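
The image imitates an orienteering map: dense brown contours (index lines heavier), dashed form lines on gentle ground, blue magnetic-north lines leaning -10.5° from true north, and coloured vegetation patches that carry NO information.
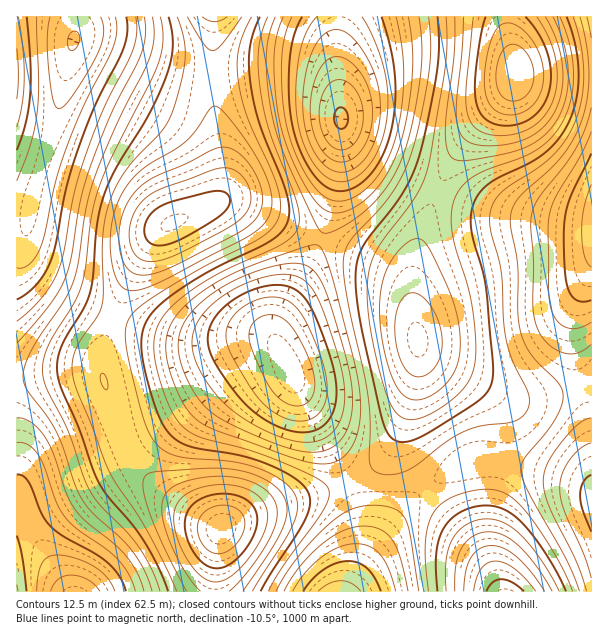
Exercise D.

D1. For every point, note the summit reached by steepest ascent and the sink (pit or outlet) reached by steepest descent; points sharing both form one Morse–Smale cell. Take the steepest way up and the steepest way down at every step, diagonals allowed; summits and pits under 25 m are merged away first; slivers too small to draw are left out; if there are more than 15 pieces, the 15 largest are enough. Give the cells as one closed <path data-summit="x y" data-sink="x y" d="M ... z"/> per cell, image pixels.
<path data-summit="173 222" data-sink="74 41" d="M213 16l-139 1 0 21-18 81-26 88-6 38 0 13 2 8 15 14 13 9 59 29 27-60 14-21 11-11 48-21 9-11 1-30-11-66z"/><path data-summit="417 341" data-sink="591 224" d="M438 192l-12 27-12 44-2 37 6 38 0 33-14 55 2 30 8 15 12 17 24-18 15-7 9-3 23 2 3-18 0-24-6-16-12-13-47-27-13-10 82 42 11 2 19 0 47-12 1-5-10-39 0-21 6-22 14-29-1-47-31-1-63-10-39-12z"/><path data-summit="221 528" data-sink="290 371" d="M114 318l-4 5-7 22-1 29 19 61 17 32 17 17 30 22 36 23 10-7 24-11 60-17 34-12-17-33-28-47-24-52-8-10-8-3-31 0-18 3-32-2-33-7z"/><path data-summit="221 528" data-sink="75 591" d="M98 372l-26 0-56 8 0 123 6 3 9 24 38 62 146 0 1-29 4-35-50-32-32-29-14-24-21-66z"/><path data-summit="173 222" data-sink="341 119" d="M338 16l-123 0-3 16 0 66 11 66 0 22-1 8-6 9 18-1 11 3 75 35 6-15 8-25 8-53 0-34-5-38z"/><path data-summit="515 75" data-sink="341 119" d="M506 16l-167 0-2 10 0 49 5 51 6 12 12 13 18 12 59 29 25-46 43-50 9-13 2-17z"/><path data-summit="417 341" data-sink="290 371" d="M323 240l-4 2-12 27-29 49-2 8 0 15 28 61 28 47 16 31 3 1 20-11 15-15 14-24 16-53 2-40-6-39-3-12-6-11-10-8-12-6z"/><path data-summit="515 75" data-sink="591 224" d="M591 16l-85 1 0 10 10 39-2 17-9 13-43 50-24 43 2 4 45 17 19 4 71 9 17-1z"/><path data-summit="173 222" data-sink="290 371" d="M234 202l-15 0-54 24-11 11-14 21-26 59 14 7 46 13 23 3 67-3 12 7 0-18 2-8 29-49 13-29-57-28z"/><path data-summit="221 528" data-sink="338 591" d="M348 482l-33 12-60 17-31 15-4 4-3 16-1 45 129 1 10-23 6-24-1-33-8-24z"/><path data-summit="506 591" data-sink="591 501" d="M504 462l-6 0-8 50 0 42 10 37 91 1 1-101-5-5-17-8z"/><path data-summit="417 341" data-sink="341 119" d="M342 127l-5 58-7 31-10 23 73 29 13 13 5 17 4-43 11-36 12-27-49-23-29-18-12-13z"/><path data-summit="506 591" data-sink="338 591" d="M426 488l-15 12-17 19-33 48-13 25 152-1-7-18-13-22z"/><path data-summit="221 528" data-sink="74 41" d="M27 220l-11 2 0 156 11 1 45-7 29 1 2-28 11-27-60-29-13-9-15-14-2-8 0-13z"/><path data-summit="17 75" data-sink="74 41" d="M74 16l-58 1 1 205 11-3 8-36 16-48 22-97z"/>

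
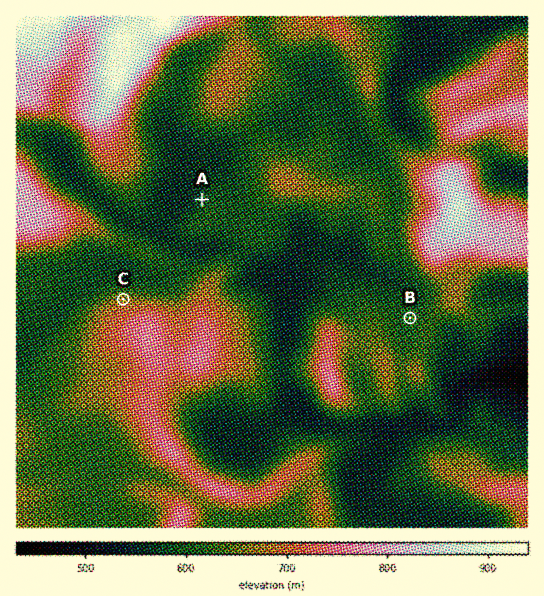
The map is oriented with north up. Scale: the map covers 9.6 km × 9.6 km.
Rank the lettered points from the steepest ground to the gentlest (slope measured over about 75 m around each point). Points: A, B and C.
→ C A B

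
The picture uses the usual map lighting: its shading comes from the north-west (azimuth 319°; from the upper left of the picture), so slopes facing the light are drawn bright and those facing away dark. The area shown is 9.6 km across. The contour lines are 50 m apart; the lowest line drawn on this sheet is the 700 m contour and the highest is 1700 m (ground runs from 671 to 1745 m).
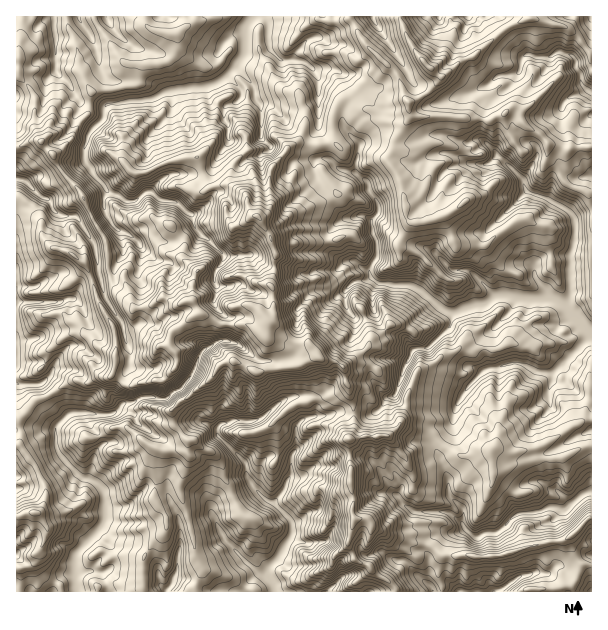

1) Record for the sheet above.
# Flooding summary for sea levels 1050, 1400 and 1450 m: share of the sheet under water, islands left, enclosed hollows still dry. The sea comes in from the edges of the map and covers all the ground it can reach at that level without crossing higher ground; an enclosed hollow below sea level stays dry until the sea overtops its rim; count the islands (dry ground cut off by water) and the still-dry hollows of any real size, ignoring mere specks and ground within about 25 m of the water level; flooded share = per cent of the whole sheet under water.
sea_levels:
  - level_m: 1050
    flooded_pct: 61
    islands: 1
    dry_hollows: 0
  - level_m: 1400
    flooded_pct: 93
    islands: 2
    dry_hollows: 0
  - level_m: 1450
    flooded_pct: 94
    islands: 3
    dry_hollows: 0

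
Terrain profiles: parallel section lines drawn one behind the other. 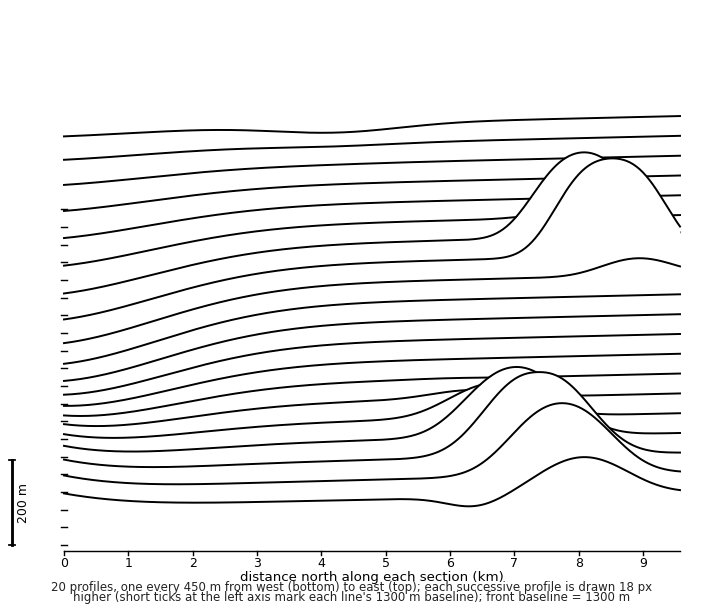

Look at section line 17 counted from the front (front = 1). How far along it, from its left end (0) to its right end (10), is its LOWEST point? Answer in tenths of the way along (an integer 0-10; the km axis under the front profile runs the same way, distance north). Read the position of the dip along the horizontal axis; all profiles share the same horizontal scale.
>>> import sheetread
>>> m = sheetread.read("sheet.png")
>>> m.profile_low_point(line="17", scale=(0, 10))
0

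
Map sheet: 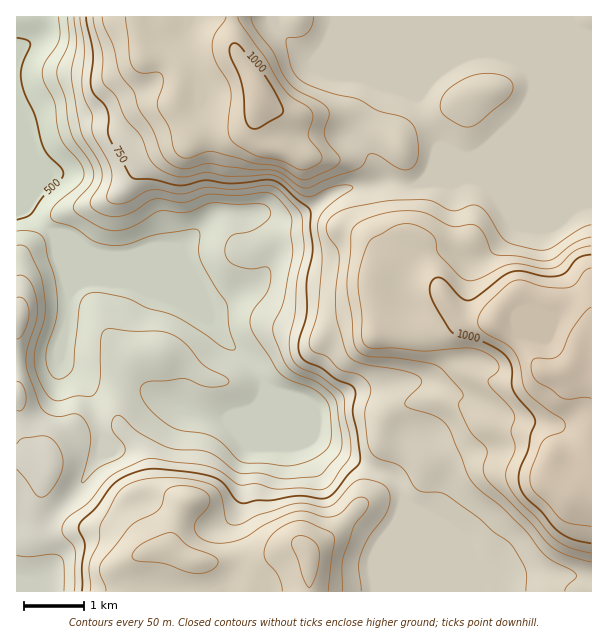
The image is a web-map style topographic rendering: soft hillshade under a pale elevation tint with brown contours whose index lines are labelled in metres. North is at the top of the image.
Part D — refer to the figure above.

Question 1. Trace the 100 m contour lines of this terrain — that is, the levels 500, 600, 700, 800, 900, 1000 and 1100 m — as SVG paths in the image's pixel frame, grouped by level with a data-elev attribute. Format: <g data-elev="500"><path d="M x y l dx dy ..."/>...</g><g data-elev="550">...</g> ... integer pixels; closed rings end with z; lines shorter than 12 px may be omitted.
<g data-elev="500"><path d="M17 38l10 2 3 3-9 25 0 9 1 9 13 29 8 32 5 8 13 13 2 6-3 6-18 18-10 15-5 4-10 3"/></g><g data-elev="600"><path d="M68 17l1 25-11 24-1 9 8 23 3 22 4 15 18 27 4 12-4 11-15 18-2 4 1 3 5 5 20 12 9 3 8 1 16-4 23-14 6-2 25 1 21-8 8-1 21 1 24 0 8 3 3 6-4 7-15 11-21 5-5 9-1 9 5 8 9 5 12 2 15-2 3 2 2 7-2 11-3 7-14 20-2 7 1 8 29 45 10 6 24 9 13 12 3 9 1 19 0 11-3 7-5 6-9 6-20 6-9 1-19-3-20 0-9-4-13-14-11-8-10-4-24-3-13-7-14-12-9-12-3-9 1-4 3-3 6-2 33-3 20 8 10 1 12-2 4-4-4-4-22-12-15-18-8-8-9-5-9-2-30-1-21-2-6 1-3 3-1 5-1 40-2 9-3 6-5 3-15 0-15 5-9-2-4-5-6-10-7-21 2-16 9-33 0-14-3-19-14-32-5-4-6 1"/></g><g data-elev="700"><path d="M17 469l9 10 10 16 6 2 6-3 9-13 5-10 1-9-1-7-3-8-5-6-6-4-7-1-17 2-4 2-3 4"/><path d="M17 410l3 1 3-2 2-5 1-6-3-13-3-3-3 0"/><path d="M17 339l3-1 4-7 5-17-3-13-5-4-4 1"/><path d="M80 17l4 31-2 30 0 12 3 11 7 13 0 15 1 6 14 24 4 11 1 10-5 17 1 4 8 3 9-1 21-12 7-1 29 4 24-7 28 2 33-4 6 1 6 4 21 22 2 7 2 30-7 32-2 33-6 25 1 14 3 7 5 6 22 10 22 18 2 5 1 15 5 21 1 14-2 10-16 23-6 5-6 3-21-2-24 1-21-5-15 1-19-13-11-5-57-9-10 2-24 11-11 8-18 22-21 15-6 9 0 9 10 11 2 6-1 40"/></g><g data-elev="800"><path d="M361 591l-2-24 1-12 8-16 17-23 4-12 0-12-6-8-15-5-9 1-8 5-14 16-7 5-7 1-18-4-12 1-35 11-16 9-8 1-5-1-3-3-5-24-6-10-8-4-12-3-27-2-19 0-14 4-10 4-8 8-16 30-2 18-9 19-1 8 1 22"/><path d="M93 17l2 10 7 26 0 24 1 6 13 13 9 21 16 20 9 22 10 11 11 5 11 2 24-5 22 4 44-1 9 3 18 15 9 4 6-1 21-10 10-1 7 1 0 3-26 20-8 12 0 9 4 21 0 13-4 45-8 30 0 9 4 4 13 5 14 13 21 6 7 8 2 8-6 16 0 8 3 27 4 11 6 4 23 9 5 6 8 14 5 4 6 1 15 0 7 3 29 21 18 16 15 10 6 8 10 19 2 7-1 15"/></g><g data-elev="900"><path d="M328 591l6-49 0-6-5-5-21-9-8-1-10 2-13 7-7 7-5 11 0 10 13 17 4 16"/><path d="M193 573l10 0 8-3 6-4 1-6-6-5-23-9-16-13-8 0-19 9-9 6-4 6 0 4 4 3 27 3z"/><path d="M591 237l-16 6-23 16-12 2-21-5-25-2-3-3-8-18-4-6-5-2-22 1-23-11-10-4-15 0-15 1-24 8-8 4-4 4-2 6 0 18-4 32 5 34 1 23 5 10 5 4 6 1 27 2 33 5 8 3 5 3 20 23 1 4-4 8 1 7 11 21 16 17 0 4-4 17 4 10 43 42 22 25 14 8 25 7"/><path d="M126 17l3 40 3 9 8 7 18-1 3 1 2 4 0 7-5 17 0 6 11 19 4 21 5 8 5 3 5 0 18-6 9 0 39 11 24 3 21 13 4 1 6-1 24-11 6-4 1-3-1-5-10-12-4-9 0-6 4-12 0-6-6-7-26-14-9-8-6-10-9-21-19-24-3-10"/></g><g data-elev="1000"><path d="M591 255l-13 3-12 14-8 4-15 0-22-5-11 1-9 5-24 19-7 4-5 0-4-3-15-16-6-3-5 0-3 3-2 9 5 15 17 27 6 3 19 4 14 6 12 8 7 9 2 7 0 15 1 6 5 8 14 16 3 6-5 15-2 15-9 23 0 10 4 11 37 38 13 7 18 4"/><path d="M250 128l5 1 6-2 19-11 3-3 0-3-8-18-12-19-23-27-6-3-4 4 0 7 11 27 3 14 1 24 3 6z"/></g><g data-elev="1100"><path d="M591 307l-6 5-12 15-13 27-8 4-18 1-2 3-1 4 1 8 4 6 15 9 10 9 8 1 15-2 7 1"/></g>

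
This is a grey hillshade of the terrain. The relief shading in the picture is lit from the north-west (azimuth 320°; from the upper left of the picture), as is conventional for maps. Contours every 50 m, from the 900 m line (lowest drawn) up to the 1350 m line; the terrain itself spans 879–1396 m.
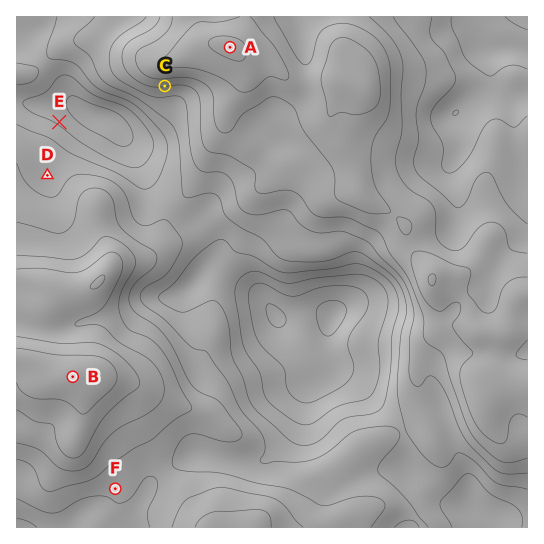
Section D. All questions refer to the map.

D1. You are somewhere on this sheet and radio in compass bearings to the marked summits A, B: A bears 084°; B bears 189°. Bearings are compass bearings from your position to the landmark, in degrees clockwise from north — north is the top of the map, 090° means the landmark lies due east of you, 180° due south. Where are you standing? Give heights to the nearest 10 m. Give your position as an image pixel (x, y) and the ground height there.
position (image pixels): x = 123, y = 59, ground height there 1200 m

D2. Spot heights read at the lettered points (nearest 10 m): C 1200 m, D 1080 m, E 990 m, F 1160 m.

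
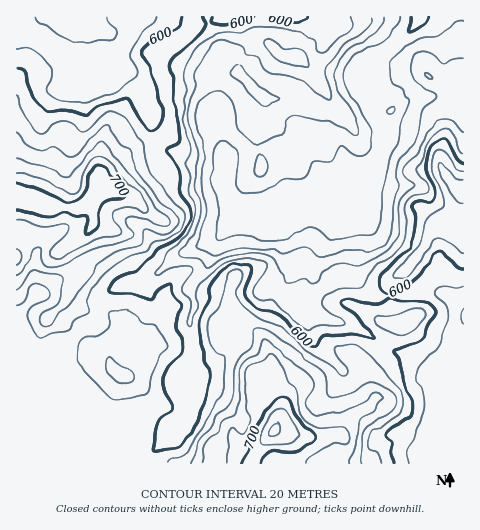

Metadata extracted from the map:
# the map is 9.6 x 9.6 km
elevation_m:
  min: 495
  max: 745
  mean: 595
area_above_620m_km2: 26.1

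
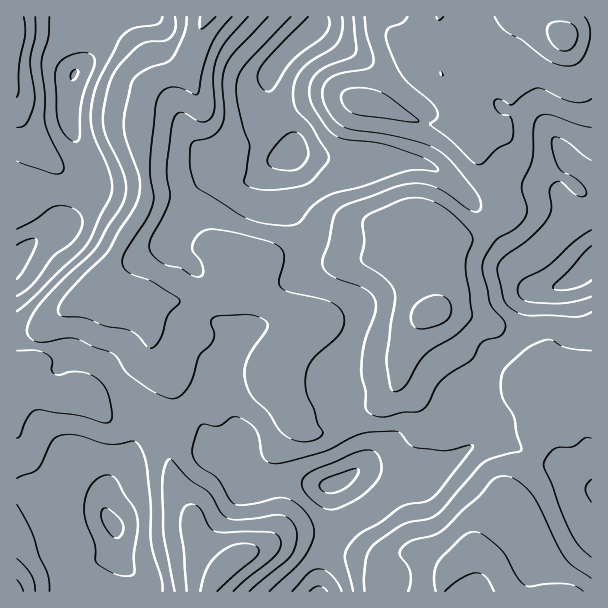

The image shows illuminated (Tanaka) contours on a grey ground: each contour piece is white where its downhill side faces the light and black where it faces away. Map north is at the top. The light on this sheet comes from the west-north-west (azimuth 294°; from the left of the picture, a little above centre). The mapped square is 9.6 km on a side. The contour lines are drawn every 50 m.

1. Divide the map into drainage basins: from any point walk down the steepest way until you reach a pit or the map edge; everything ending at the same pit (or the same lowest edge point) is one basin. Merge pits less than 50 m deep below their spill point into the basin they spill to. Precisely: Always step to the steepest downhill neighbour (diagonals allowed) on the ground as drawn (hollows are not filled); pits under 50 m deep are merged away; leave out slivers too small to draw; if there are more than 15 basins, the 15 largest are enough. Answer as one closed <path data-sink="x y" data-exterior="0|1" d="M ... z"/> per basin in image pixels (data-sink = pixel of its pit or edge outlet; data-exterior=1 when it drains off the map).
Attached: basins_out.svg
<path data-sink="311 30" data-exterior="0" d="M591 16l-384 0-9 19-10 27-11 10-24 10-8 11-5 20 0 40 5 21 1 24-6 17-16 22-22 39 15 7 20 5 19 13 35 0 33-5 6-6 16-26 7 18 10 14 37 16 13 11 0 3-25 24-10 15 0 15 8 25 14 20 9 7 15 0 14-8 13-12 32-10 14-18 7-28 16-35 16-15-2-27-4-18-4-7 0-14 14-5 31 1 24-14 7-9 0-9-21-37-12-45 14 8 12 0 6-3 5-7 5-16 0-18-5-14 0-25 10-20-2-7 16 5 19 3 18 8 24-4z"/><path data-sink="335 483" data-exterior="0" d="M246 264l-16 26-11 8-28 3-35 0-14-8 3 7 0 17 5 10 2 27 14 18 6 17-3 30 1 51 5 15 17 28 2 23 4 6 26 24 21-13 13-3 26-14 7-1 17 0 21 5 22 12 23 7 10 0 27-6 35 15 22-18 9-3 15-16 24-49 20-30-1-24 5-11 14-15 4-1-13-9-12-12-7 15-16 15-7 5-9 3-35 0-18 3-7-5-32-32-3-8-3 11-13 15-32 10-13 12-14 8-15 0-9-7-14-20-8-25 0-15 10-15 25-24 0-3-13-11-37-16-10-14z"/><path data-sink="587 267" data-exterior="0" d="M518 20l-2 1-2 11-8 15 0 25 5 14 0 18-5 16-5 7-6 3-12 0-14-8 12 45 21 37 0 9-7 9-24 14-31-1-14 5 0 14 4 7 4 18 2 27-16 15-11 23-9 27 2 13 32 32 7 5 18-3 35 0 9-3 7-5 16-15 6-11-1-5 14 13 15 11 32-5 0-365-11-1-17 4-15-8-19-3z"/><path data-sink="113 524" data-exterior="0" d="M101 276l-58 53-5 10-2 18-20 21 0 213 193 1 2-8 13-17-26-25-4-6-2-23-10-13-10-24-3-17 0-40 3-30-6-17-14-18-2-27-5-10-1-21-6-7-6-3-15-3z"/><path data-sink="74 75" data-exterior="0" d="M206 16l-189 0-1 97 15 28 29 29 12 10 27 13 30 11 9 4 3 4 5-14-1-24-5-21 0-40 4-15 9-16 24-10 11-10z"/><path data-sink="17 260" data-exterior="1" d="M17 114l0 264 19-21 2-18 5-10 59-54 38-62-2-5-49-20-29-18-29-29z"/><path data-sink="591 489" data-exterior="1" d="M591 398l-9 0-15 5-13-1-12 11-7 15 1 24-4 9-16 21-24 49-15 16-7 2 15 5 11 10 16 28 80-1z"/><path data-sink="318 591" data-exterior="1" d="M308 535l-24 1-26 14-13 3-12 6-16 16-7 12 0 4 230 1 4-16 4-7-37-16-27 6-10 0-23-7-22-12z"/>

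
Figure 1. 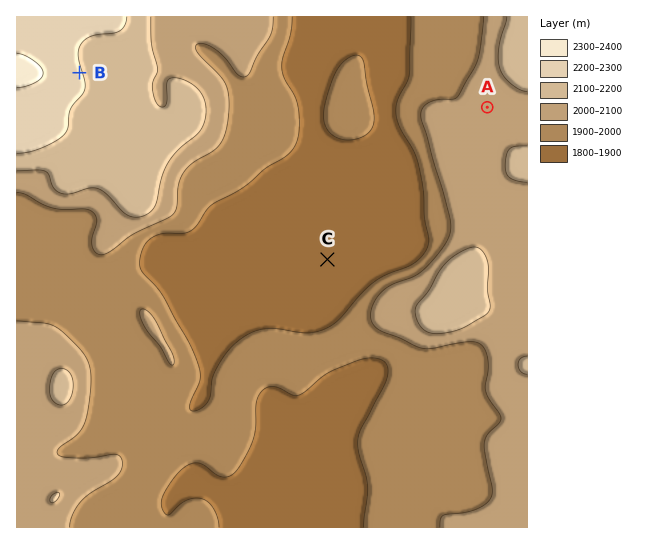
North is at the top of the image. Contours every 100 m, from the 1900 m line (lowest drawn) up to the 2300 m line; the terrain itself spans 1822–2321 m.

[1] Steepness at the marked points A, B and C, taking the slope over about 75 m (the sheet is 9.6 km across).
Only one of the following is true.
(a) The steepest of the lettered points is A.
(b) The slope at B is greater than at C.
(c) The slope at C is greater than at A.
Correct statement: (b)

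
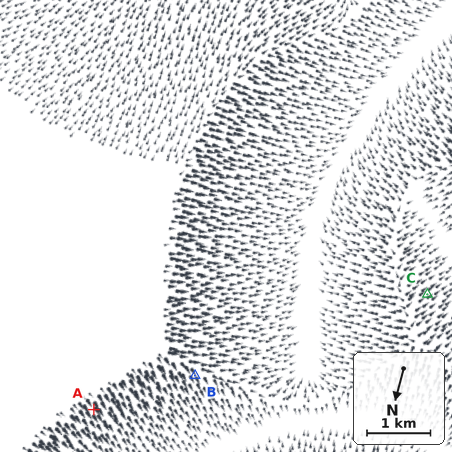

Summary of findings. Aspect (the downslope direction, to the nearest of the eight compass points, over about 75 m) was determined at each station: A NW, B NW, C SW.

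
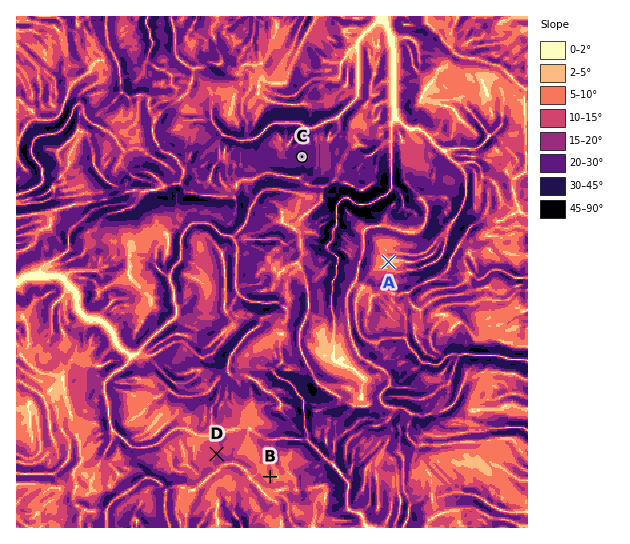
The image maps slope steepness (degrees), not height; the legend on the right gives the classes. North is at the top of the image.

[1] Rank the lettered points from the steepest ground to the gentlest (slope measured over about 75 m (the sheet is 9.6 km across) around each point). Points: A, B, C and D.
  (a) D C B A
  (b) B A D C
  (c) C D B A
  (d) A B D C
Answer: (c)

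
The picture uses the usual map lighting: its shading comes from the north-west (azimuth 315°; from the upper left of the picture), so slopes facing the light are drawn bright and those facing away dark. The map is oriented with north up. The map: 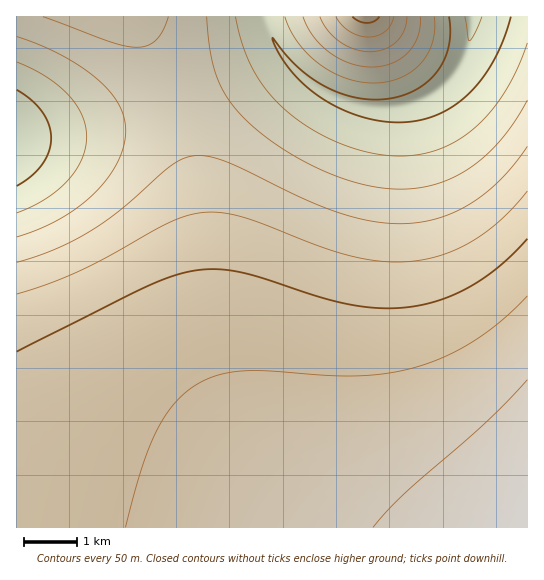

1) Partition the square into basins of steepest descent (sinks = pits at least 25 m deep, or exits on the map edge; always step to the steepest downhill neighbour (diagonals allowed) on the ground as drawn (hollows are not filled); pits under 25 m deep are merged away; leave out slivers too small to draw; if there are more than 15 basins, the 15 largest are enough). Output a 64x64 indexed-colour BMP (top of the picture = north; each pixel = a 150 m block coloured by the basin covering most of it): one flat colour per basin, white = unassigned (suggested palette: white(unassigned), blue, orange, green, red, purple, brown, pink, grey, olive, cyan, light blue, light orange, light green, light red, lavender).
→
<image width="64" height="64" href="data:image/bmp;base64,Qk12CAAAAAAAAHYAAAAoAAAAQAAAAEAAAAABAAQAAAAAAAAIAAATCwAAEwsAABAAAAAAAAAA////ALR3HwAOf/8ALKAsACgn1gC9Z5QAS1aMAMJ34wB/f38AIr28AM++FwDox64AeLv/AIrfmACWmP8A1bDFACIiIiIiIiIiIiIiIiIiIiIiIiIiERERERERERERERERIiIiIiIiIiIiIiIiIiIiIiIiIiEREREREREREREREREiIiIiIiIiIiIiIiIiIiIiIiIhERERERERERERERERESIiIiIiIiIiIiIiIiIiIiIiIhERERERERERERERERERIiIiIiIiIiIiIiIiIiIiIiIhEREREREREREREREREREiIiIiIiIiIiIiIiIiIiIiIhERERERERERERERERERESIiIiIiIiIiIiIiIiIiIiIhERERERERERERERERERERIiIiIiIiIiIiIiIiIiIiIhEREREREREREREREREREREiIiIiIiIiIiIiIiIiIiIhERERERERERERERERERERESIiIiIiIiIiIiIiIiIiIiERERERERERERERERERERERIiIiIiIiIiIiIiIiIiIiEREREREREREREREREREREREiIiIiIiIiIiIiIiIiIiERERERERERERERERERERERESIiIiIiIiIiIiIiIiIiERERERERERERERERERERERERIiIiIiIiIiIiIiIiIiIREREREREREREREREREREREREiIiIiIiIiIiIiIiIiIRERERERERERERERERERERERESIiIiIiIiIiIiIiIiIhERERERERERERERERERERERERIiIiIiIiIiIiIiIiIhEREREREREREREREREREREREREiIiIiIiIiIiIiIiIiERERERERERERERERERERERERESIiIiIiIiIiIiIiIiERERERERERERERERERERERERERIiIiIiIiIiIiIiIiIREREREREREREREREREREREREREiIiIiIiIiIiIiIiIhERERERERERERERERERERERERESIiIiIiIiIiIiIiIiERERERERERERERERERERERERERIiIiIiIiIiIiIiIiEREREREREREREREREREREREREREiIiIiIiIiIiIiIiIRERERERERERERERERERERERERESIiIiIiIiIiIiIiIhERERERERERERERERERERERERERIiIiIiIiIiIiIiIiEREREREREREREREREREREREREREiIiIiIiIiIiIiIiIRERERERERERERERERERERERERESIiIiIiIiIiIiIiIhERERERERERERERERERERERERERIiIiIiIiIiIiIiIiEREREREREREREREREREREREREREiIiIiIiIiIiIiIiIRERERERERERERERERERERERERESIiIiIiIiIiIiIiIhERERERERERERERERERERERERERIiIiIiIiIiIiIiIiEREREREREREREREREREREREREREiIiIiIiIiIiIiIiIRERERERERERERERERERERERERESIiIiIiIiIiIiIiIhERERERERERERERERERERERERERIiIiIiIiIiIiIiIhEREREREREREREREREREREREREREiIiIiIiIiIiIiIiERERERERERERERERERERERERERESIiIiIiIiIiIiIiIRERERERERERERERERERERERERERIiIiIiIiIiIiIiIhEREREREREREREREREREREREREREiIiIiIiIiIiIiIiERERERERERERERERERERERERERESIiIiIiIiIiIiIiIRERERERERERERERERERERERERERIiIiIiIiIiIiIiIhEREREREREREREREREREREREREREiIiIiIiIiIiIiIiERERERERERERERERERERERERERESIiIiIiIiIiIiIiERERERERERERERERERERERERERERIiIiIiIiIiIiIiIREREREREREREREREREREREREREREiIiIiIiIiIiIiIhERERERERERERERERERERERERERESIiIiIiIiIiIiIiERERERERERERERERERERERERERERIiIiIiIiIiIiIiIREREREREREREREREREREREREREREiIiIiIiIiIiIiIRERERERERERERERERERERERERERESIiIiIiIiIiIiIhERERERERERERERERERERERERERERIiIiIiIiIiIiIiEREREREREREREREREREREREREREREiIiIiIiIiIiIiIRERERERERERERERERERERERERERESIiIiIiIiIiIiIRERERERERERERERERERERERERERERIiIiIiIiIiIiIhEREREREREREREREREREREREREREREiIiIiIiIiIiIiERERERERERERERERERERERERERERESIiIiIiIiIiIiERERERERERERERERERERERERERERERIiIiIiIiIiIiIREREREREREREREREREREREREREREREiIiIiIiIiIiIRERERERERERERERERERERERERERERESIiIiIiIiIiIhERERERERERERERERERERERERERERERIiIiIiIiIiIiEREREREREREREREREREREREREREREREiIiIiIiIiIiERERERERERERERERERERERERERERERESIiIiIiIiIiIRERERERERERERERERERERERERERERERIiIiIiIiIiIREREREREREREREREREREREREREREREREiIiIiIiIiIhERERERERERERERERERERERERERERERESIiIiIiIiIhERERERERERERERERERERERERERERERER"/>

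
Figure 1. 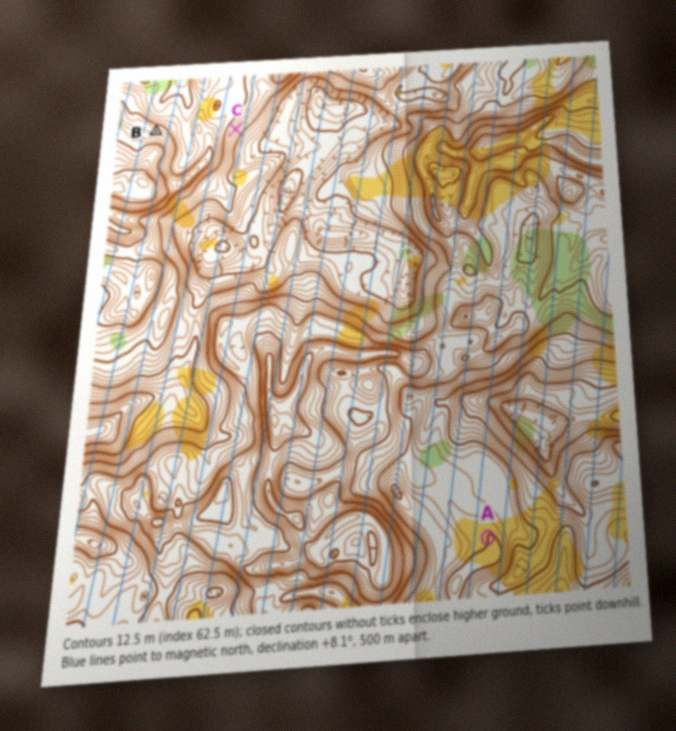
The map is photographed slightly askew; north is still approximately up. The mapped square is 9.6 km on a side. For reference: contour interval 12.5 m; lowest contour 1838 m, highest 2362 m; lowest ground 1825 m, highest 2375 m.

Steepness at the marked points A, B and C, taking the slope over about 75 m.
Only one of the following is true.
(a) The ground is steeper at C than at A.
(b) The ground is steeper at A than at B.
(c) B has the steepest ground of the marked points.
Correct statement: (a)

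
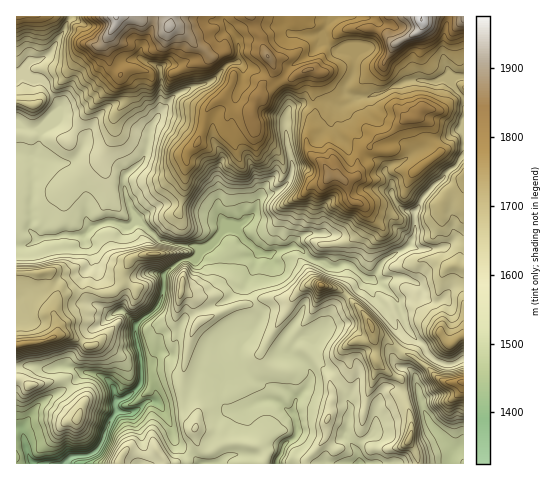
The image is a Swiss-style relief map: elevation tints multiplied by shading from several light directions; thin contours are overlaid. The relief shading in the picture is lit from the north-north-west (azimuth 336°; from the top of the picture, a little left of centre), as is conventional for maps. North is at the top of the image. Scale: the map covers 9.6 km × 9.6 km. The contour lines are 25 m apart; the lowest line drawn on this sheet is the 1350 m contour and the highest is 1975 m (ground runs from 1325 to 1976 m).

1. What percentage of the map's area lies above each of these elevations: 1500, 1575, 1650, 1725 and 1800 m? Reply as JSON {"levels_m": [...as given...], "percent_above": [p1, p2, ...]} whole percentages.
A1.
{"levels_m": [1500, 1575, 1650, 1725, 1800], "percent_above": [91, 58, 38, 26, 10]}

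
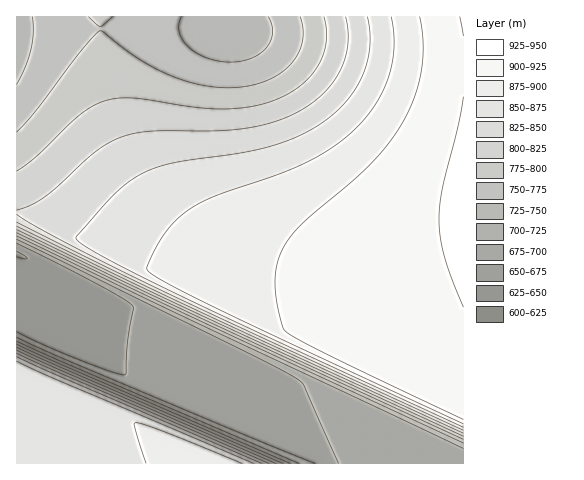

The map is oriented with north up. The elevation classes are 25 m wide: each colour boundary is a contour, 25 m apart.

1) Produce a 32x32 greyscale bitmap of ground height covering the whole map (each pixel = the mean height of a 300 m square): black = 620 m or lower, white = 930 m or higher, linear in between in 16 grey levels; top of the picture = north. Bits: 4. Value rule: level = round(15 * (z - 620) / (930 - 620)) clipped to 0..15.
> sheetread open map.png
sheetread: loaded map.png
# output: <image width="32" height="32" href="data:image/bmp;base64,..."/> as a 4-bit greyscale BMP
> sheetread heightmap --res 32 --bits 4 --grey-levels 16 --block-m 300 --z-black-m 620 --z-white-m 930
<image width="32" height="32" href="data:image/bmp;base64,Qk12AgAAAAAAAHYAAAAoAAAAIAAAACAAAAABAAQAAAAAAAACAAATCwAAEwsAABAAAAAAAAAAAAAAABEREQAiIiIAMzMzAERERABVVVUAZmZmAHd3dwCIiIgAmZmZAKqqqgC7u7sAzMzMAN3d3QDu7u4A////AMzMzMzMzd3MqFQzMzMzMzPMzMzMzM3Ll1MiIzMzMzNFzMzMzMzKhkMiIjMzMzNFeczMzMy6hTIiIiIzMzNFes7MzMy5dTIiIiIjMzNFis7uzMuoZCIiIiIiIzNGit7u7suoUyIiIiIiIjNGi97u7u+XUyERIiIiIiNGm97u7u7vQhERESIiIiNXnN7u7u7u/xEREREiIiNXrN7u7u7u7v8REREREiNYrN3u7u7u7u//ERERESNYrN3d7u7u7u7v/xERESNorN3d3e7u7u7u7/8QESNorM3d3d3u7u7u7v//ARNorMzN3d3d7u7u7u7//yNoq8zMzd3d3d7u7u7u//9oq7vMzMzd3d3e7u7u7v//qqu7vMzMzd3d3e7u7u7//6qqu7vMzMzd3d3d7u7u//+aqqu7vMzMzM3d3d7u7u//maqqu7u8zMzMzd3d7u7v/5maqqu7u7u7zMzN3d7u7v+Jmaqqq7u7u7u8zM3d7u7/iJmZqqqqqqqqu7zM3d7u/3iJmZmqqZmZqqq7vM3d7u93iJmZmZmZmZmZqrvM3e7vd4iImZiIiIiIiZqrvN3u72d4iIiIiHd3d4iZqrzN3u9nd4iIiHd3Zmd3iZq7zd7vZ3d4iHd3ZmZmd4iau83e72Z3d4d3dmZmZmeImrvN3u9md3d3d3ZmZmZniJq7zd7v"/>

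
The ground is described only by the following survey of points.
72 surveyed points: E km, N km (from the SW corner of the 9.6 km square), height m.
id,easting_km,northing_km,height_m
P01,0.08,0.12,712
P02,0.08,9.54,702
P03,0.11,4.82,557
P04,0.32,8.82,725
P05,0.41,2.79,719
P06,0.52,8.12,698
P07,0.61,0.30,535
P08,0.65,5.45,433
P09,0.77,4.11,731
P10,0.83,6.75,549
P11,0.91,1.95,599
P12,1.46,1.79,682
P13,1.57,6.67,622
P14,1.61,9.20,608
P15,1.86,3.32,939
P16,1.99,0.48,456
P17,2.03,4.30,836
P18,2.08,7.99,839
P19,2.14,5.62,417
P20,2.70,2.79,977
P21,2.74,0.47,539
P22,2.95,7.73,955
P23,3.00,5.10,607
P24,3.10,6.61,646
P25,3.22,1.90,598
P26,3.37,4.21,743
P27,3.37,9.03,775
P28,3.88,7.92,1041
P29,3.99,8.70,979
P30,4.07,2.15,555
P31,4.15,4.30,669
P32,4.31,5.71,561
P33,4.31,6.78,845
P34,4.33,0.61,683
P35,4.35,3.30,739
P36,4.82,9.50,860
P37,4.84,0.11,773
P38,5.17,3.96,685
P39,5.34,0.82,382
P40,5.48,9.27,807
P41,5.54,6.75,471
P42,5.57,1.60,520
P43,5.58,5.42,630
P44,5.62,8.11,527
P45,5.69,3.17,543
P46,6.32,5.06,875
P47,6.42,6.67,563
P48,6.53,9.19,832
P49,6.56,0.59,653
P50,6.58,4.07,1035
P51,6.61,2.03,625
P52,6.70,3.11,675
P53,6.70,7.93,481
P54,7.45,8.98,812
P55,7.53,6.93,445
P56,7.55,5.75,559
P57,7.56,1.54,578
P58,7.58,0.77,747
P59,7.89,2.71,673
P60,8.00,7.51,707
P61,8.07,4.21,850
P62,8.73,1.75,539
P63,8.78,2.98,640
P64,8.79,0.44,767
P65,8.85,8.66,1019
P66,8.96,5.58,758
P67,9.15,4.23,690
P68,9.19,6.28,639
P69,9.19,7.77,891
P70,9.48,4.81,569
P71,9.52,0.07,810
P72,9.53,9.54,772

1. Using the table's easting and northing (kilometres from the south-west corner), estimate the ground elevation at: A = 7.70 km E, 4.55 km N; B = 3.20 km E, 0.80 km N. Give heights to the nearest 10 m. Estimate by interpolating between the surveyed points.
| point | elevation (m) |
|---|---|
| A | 820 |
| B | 560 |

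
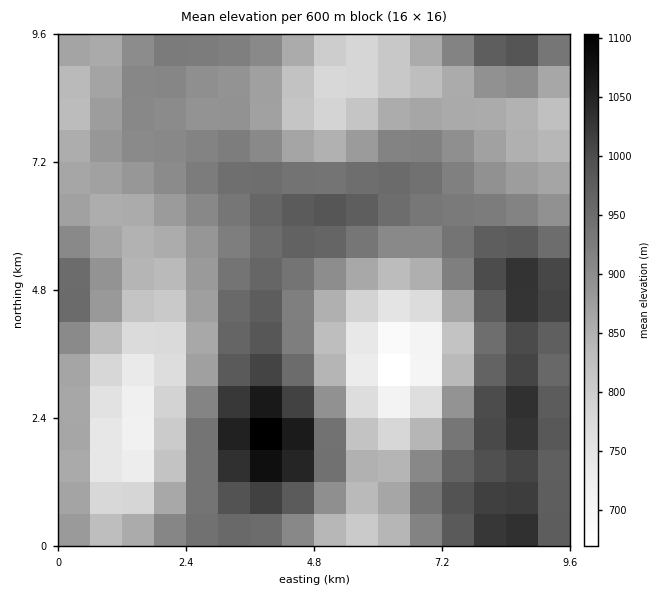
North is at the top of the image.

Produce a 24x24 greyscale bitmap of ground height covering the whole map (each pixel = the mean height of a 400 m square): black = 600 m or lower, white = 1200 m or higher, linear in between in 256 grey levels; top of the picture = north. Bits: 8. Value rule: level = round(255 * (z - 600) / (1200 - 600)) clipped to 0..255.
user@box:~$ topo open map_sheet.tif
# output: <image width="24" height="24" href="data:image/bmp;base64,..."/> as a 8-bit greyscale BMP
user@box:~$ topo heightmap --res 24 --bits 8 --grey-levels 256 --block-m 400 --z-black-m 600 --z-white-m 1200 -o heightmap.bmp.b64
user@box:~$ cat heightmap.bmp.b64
<image width="24" height="24" href="data:image/bmp;base64,Qk12BgAAAAAAADYEAAAoAAAAGAAAABgAAAABAAgAAAAAAEACAAATCwAAEwsAAAABAAAAAAAAAAAAAAEBAQACAgIAAwMDAAQEBAAFBQUABgYGAAcHBwAICAgACQkJAAoKCgALCwsADAwMAA0NDQAODg4ADw8PABAQEAAREREAEhISABMTEwAUFBQAFRUVABYWFgAXFxcAGBgYABkZGQAaGhoAGxsbABwcHAAdHR0AHh4eAB8fHwAgICAAISEhACIiIgAjIyMAJCQkACUlJQAmJiYAJycnACgoKAApKSkAKioqACsrKwAsLCwALS0tAC4uLgAvLy8AMDAwADExMQAyMjIAMzMzADQ0NAA1NTUANjY2ADc3NwA4ODgAOTk5ADo6OgA7OzsAPDw8AD09PQA+Pj4APz8/AEBAQABBQUEAQkJCAENDQwBEREQARUVFAEZGRgBHR0cASEhIAElJSQBKSkoAS0tLAExMTABNTU0ATk5OAE9PTwBQUFAAUVFRAFJSUgBTU1MAVFRUAFVVVQBWVlYAV1dXAFhYWABZWVkAWlpaAFtbWwBcXFwAXV1dAF5eXgBfX18AYGBgAGFhYQBiYmIAY2NjAGRkZABlZWUAZmZmAGdnZwBoaGgAaWlpAGpqagBra2sAbGxsAG1tbQBubm4Ab29vAHBwcABxcXEAcnJyAHNzcwB0dHQAdXV1AHZ2dgB3d3cAeHh4AHl5eQB6enoAe3t7AHx8fAB9fX0Afn5+AH9/fwCAgIAAgYGBAIKCggCDg4MAhISEAIWFhQCGhoYAh4eHAIiIiACJiYkAioqKAIuLiwCMjIwAjY2NAI6OjgCPj48AkJCQAJGRkQCSkpIAk5OTAJSUlACVlZUAlpaWAJeXlwCYmJgAmZmZAJqamgCbm5sAnJycAJ2dnQCenp4An5+fAKCgoAChoaEAoqKiAKOjowCkpKQApaWlAKampgCnp6cAqKioAKmpqQCqqqoAq6urAKysrACtra0Arq6uAK+vrwCwsLAAsbGxALKysgCzs7MAtLS0ALW1tQC2trYAt7e3ALi4uAC5ubkAurq6ALu7uwC8vLwAvb29AL6+vgC/v78AwMDAAMHBwQDCwsIAw8PDAMTExADFxcUAxsbGAMfHxwDIyMgAycnJAMrKygDLy8sAzMzMAM3NzQDOzs4Az8/PANDQ0ADR0dEA0tLSANPT0wDU1NQA1dXVANbW1gDX19cA2NjYANnZ2QDa2toA29vbANzc3ADd3d0A3t7eAN/f3wDg4OAA4eHhAOLi4gDj4+MA5OTkAOXl5QDm5uYA5+fnAOjo6ADp6ekA6urqAOvr6wDs7OwA7e3tAO7u7gDv7+8A8PDwAPHx8QDy8vIA8/PzAPT09AD19fUA9vb2APf39wD4+PgA+fn5APr6+gD7+/sA/Pz8AP39/QD+/v4A////AH1pZG59ipGUlZOLemZYVWByh5qrt7qwmXxhVFprf46ZoKOdjHZjXmh9k6WwuLmxm3lYREVXcYqerbWzoohwZWt/laSrsLGsmHdSOTVIZ4ilu8jHtph5Zmd3i5ukqq2qmHlSNS9AYoirxtXUwJ96YFlmfJGhq7Gum3tUNy8+X4arx9XSvZlyU0dQaIWfsbmznnlVOzI9WX6jvsrFrotjQzM5UnaZsruzm3ZYQDY7UXOWsLqym3pVNiMmPmWNq7WslXhfSjw8S2mLpa2jjG1NMB0cMVaAoK2mkoNtWEhBTGaHoKebg2hNNCMfMFJ6m6qnl5J+aVZMU2mHnqSYgmlTQDIvPVuAoLCvo52KdWNYXG+InKGXhHFgUUdFUm2Oqri4rZyKeGlhZHKFlZuWi35yZl5eaX+ar7q4rZGBc2pmanSCjpWXlY+HfXVze4udqq+roIF1bGhpb3iCjJSbn5+akYiDho6XnZ2XjXZvampvdn6Hj5eeo6ajnZSOjI2OjYqFfnFvb3F2foaOlJibnZ6fnZmVkIuGgX14dW9ydnp+g4qQlJOPiomMkZWUkImBeXRwb2tye4CChIeLjYh+c290f4mMiYJ6c21paGVve4KDgX+BgnxuX1lea3h9fHdxbWhjYWBqeIKEf3p6enRmVk1QW2ZsbGtsbmxlX2JodYKGgnx6enVoWExKUVlfYmhxentzaGxpc4CJiISCgXxwYFFLTVRcZnKCkJSLendrbnuHjY2Mi4d8a1pQT1dldYeZqK2jjQ=="/>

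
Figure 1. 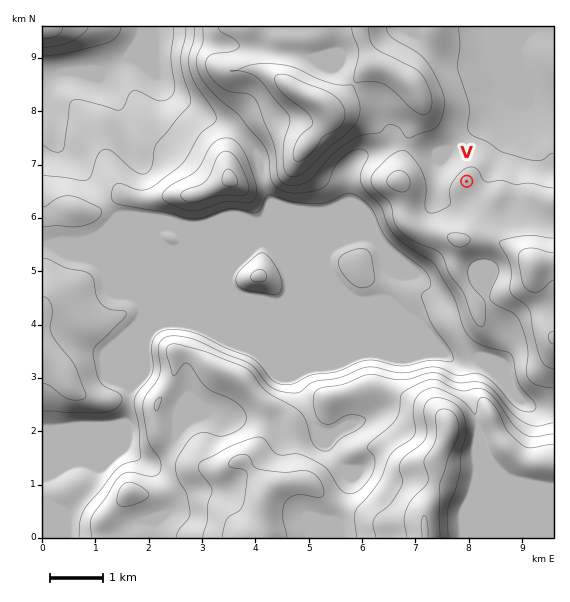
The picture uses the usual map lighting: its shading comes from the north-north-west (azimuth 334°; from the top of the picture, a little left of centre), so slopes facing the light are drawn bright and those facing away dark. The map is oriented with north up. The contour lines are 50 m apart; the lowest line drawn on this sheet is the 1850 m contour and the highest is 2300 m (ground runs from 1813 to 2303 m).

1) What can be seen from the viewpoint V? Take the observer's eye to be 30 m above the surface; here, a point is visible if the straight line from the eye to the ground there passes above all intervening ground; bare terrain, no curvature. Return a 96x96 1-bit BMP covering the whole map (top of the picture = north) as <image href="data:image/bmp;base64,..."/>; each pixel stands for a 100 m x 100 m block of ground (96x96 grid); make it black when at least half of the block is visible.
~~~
<image width="96" height="96" href="data:image/bmp;base64,Qk2+BAAAAAAAAD4AAAAoAAAAYAAAAGAAAAABAAEAAAAAAIAEAAATCwAAEwsAAAIAAAAAAAAA////AAAAAAAAAAAAAGAAAAAAAAAAAAAAAGAAAAAAAAAAAAAAAGAAAAAAAAAAAAAAAGAAAwAAAAAAAAAAAGAABwAAAAAAAAAAAGAB/wAAAAAAAAAAAGADjwAAAAAAAAAAAGAHBwAAAAAAAAAAAGAPAwAAAAAAAAAAAPAeAQAAAAAAAAAAAP8+AAAAAAAAAAAAAf/+AAAAAAAAAAAAAf/8AAAAAAAAAAAAAf/8AEAAAAAAAAAHz//4AHwAAD8AAAAH///wADwAAH8AAAAAf//AABgAAP8AAAAAH/+AAAAAA/8AAAAAB/8AAAAAA/8AAAAAAf8AAAAAA8AAAAAAAP8AAAAAA4AAAAAAAD8AAAAPhwAAAAAAAD+AAAAfhgAAAAAAAD+AAAB/3gAAAAAAAD+AAAD//AAAAAAAAH4AAAP/+AAAAAAAAPAHgAP8cAAAAAAAAcAf4AHwIAAEAAAAA4AP4AAAAAAMAAAABwAAAAAAAAAMAAAADgAAAAAAAAAcAAAAfAAAAAAAAAA4AAAA8AAAAAAAAAD4AABDgAAAAAAAAADwAAB+AAAAAAAAAADgAADwAAAAAAAAAAAAAADAAAAAAAAAAAAAAAAAAAAAAAAAAAAAAAAAAAAAAAAAAAAAAAAAAAAAAAAAAAAAAAAAAAAAAAAAAAAAAAAAAAAAAAAAAAAAAAAAAAAAAAAAAAAAAAAAAAAAAAAAAAAAAAAAAAAAAAAAAAAAAAAAAAAAAAAAAAAAAAAAAAAAAAAAAIAAAAAAAAAAAAAAAMAAAAAAAAAAAAAAAOAAAAAAAAAAAAAAAOAAAAAAAAAAAAAAAOAAAAAAAAAAAAAAAPAAAAAAAAAAAAAAAfkAAAAAAAAAAAAAAf8AAAAAAAAAAAAAA/8AAAAAAAAAAAAAB/8AAAAAAAAAAAAP//8AAAAAAAAAAAP///8AAAAAAAAAAAf///8AAAAAAAAAAA////8AAAAAAAAAAA////8AAAAAAAAAAA////8AAAAAAAAAAA////8AAAAAAAAAAA////8AAAAAAAAAAA////8AAAAAAAAAAB////8AAAAAAAAAAB////gAAAAAAAAAAB////AAAAAAAAAAAB////8AAAAAAAAAAB////8AAAAAAADAAB////8AAAAAAADwAB////8AAAAAAAB8AB////8AAAAAAAB/AB////8AAAAAAAA/w/////8AAAAAAAAf//////8AAAAAAAAH//////8AAAAAAAAD//////8AAAAAAAAD//////8AAAAAAAAD//////8AAAAAAAAH//////8AAAAAAAAH//////8AAAAAAAAH//////8AAAAAAAAAf/////8AAAAAAAAAP/iP//8AAAAAAAAAP+AP//8AAAAAAAAAH8AP//8AAAAAAAAAD4AP//8AAAAAAAAAAAAf//8AAAAAAAAAAAA///8AAAAAAAAAAAA///8AAAAAAAAAAAB///8AAAAAAAAAAAD///8AAAAAAAAAAAD///8AAAAAAAAAAAD///8AAAAAAAAAAAH///8="/>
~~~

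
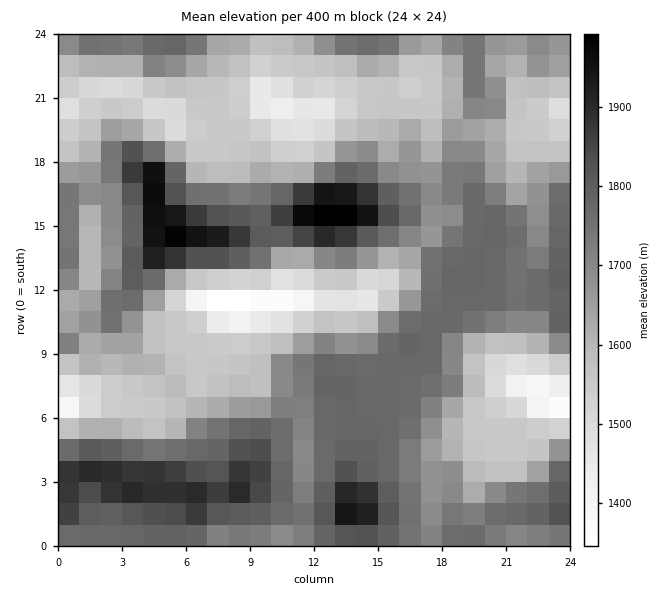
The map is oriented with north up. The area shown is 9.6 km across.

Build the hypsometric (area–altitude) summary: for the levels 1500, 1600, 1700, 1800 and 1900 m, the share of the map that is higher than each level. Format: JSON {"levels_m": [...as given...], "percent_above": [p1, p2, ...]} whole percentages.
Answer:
{"levels_m": [1500, 1600, 1700, 1800, 1900], "percent_above": [93, 66, 48, 13, 5]}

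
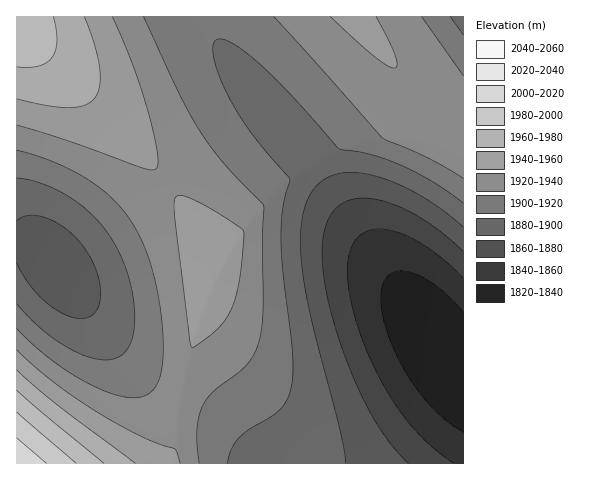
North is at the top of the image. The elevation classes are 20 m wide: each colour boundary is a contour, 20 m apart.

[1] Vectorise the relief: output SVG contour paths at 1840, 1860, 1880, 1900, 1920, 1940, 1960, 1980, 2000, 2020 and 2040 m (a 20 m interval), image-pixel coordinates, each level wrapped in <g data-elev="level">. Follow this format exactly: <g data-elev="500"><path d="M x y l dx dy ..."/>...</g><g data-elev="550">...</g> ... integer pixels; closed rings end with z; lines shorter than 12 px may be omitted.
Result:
<g data-elev="1840"><path d="M463 432l-16-11-16-15-15-19-14-22-11-23-8-23-2-20 2-15 5-8 6-4 9-1 10 2 12 5 13 9 25 25"/></g><g data-elev="1860"><path d="M454 463l-22-16-20-20-18-24-16-28-15-33-10-34-5-28 1-23 5-14 8-9 12-5 15 1 17 6 19 10 20 15 18 17"/></g><g data-elev="1880"><path d="M408 463l-18-20-17-25-16-32-14-36-12-37-7-34-2-28 3-22 7-15 10-11 14-4 18 0 21 6 23 11 23 16 22 19"/></g><g data-elev="1900"><path d="M346 463l-5-29-28-108-10-50-2-25 0-21 2-17 6-16 9-12 12-9 17-3 20 1 23 7 24 11 26 16 23 19"/><path d="M17 221l5-4 6-2 15 2 18 8 16 14 13 18 8 20 3 18-4 15-6 6-9 3-11-2-12-6-13-9-12-12-10-13-7-14"/></g><g data-elev="1920"><path d="M227 463l4-12 6-11 10-9 32-21 8-10 4-12 2-16 0-18-10-81-2-35 2-30 7-28-38-46-22-34-9-20-6-18-2-13 2-8 6-2 8 2 12 7 15 13 35 34 47 53 33 7 29 10 33 17 30 21"/><path d="M17 178l24 5 26 12 22 17 19 21 14 25 9 28 4 29-3 25-6 11-9 7-13 2-15-3-19-8-18-12-19-16-16-17"/><path d="M463 35l-13-18"/></g><g data-elev="1940"><path d="M199 463l-2-32 2-13 3-12 12-15 25-19 9-8 7-11 4-13 4-29-1-69 2-35-2-4-39-41-23-31-21-38-35-76"/><path d="M17 150l37 12 34 17 26 21 19 24 9 17 7 17 10 42 4 47-1 18-3 14-7 12-11 6-14 0-18-4-24-11-24-15-23-18-21-21"/><path d="M463 76l-41-59"/><path d="M274 17l108 121 46 20 35 20"/></g><g data-elev="1960"><path d="M180 463l-4-12-2-3-15-4-18-7-47-27-42-29-35-31"/><path d="M191 347l4-1 21-16 8-9 7-12 8-28 5-47-2-5-29-19-23-12-11-3-3 1-1 4-1 14z"/><path d="M17 125l53 16 73 27 9 2 4-2 2-6-1-12-10-44-16-45-19-44"/><path d="M330 17l46 41 13 8 7 2 1-5-2-9-19-37"/></g><g data-elev="1980"><path d="M135 463l-78-58-40-35"/><path d="M17 99l30 7 22 2 16-3 9-7 6-13 0-17-6-23-10-28"/></g><g data-elev="2000"><path d="M104 463l-87-73"/><path d="M17 67l11 0 11-1 8-4 5-5 3-7 2-9-4-24"/></g><g data-elev="2020"><path d="M76 463l-59-51"/></g><g data-elev="2040"><path d="M47 463l-30-25"/></g>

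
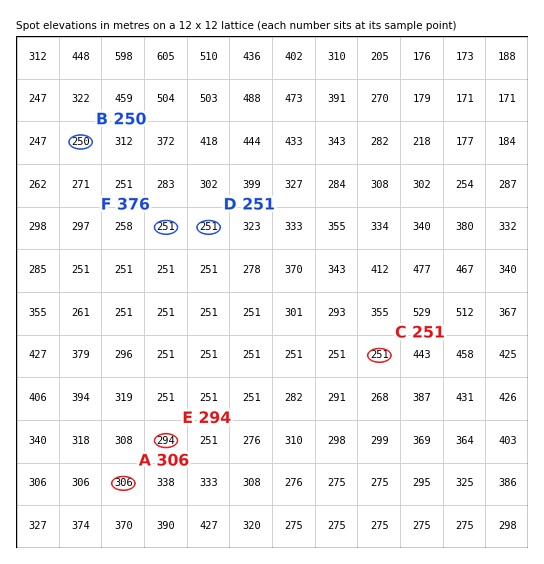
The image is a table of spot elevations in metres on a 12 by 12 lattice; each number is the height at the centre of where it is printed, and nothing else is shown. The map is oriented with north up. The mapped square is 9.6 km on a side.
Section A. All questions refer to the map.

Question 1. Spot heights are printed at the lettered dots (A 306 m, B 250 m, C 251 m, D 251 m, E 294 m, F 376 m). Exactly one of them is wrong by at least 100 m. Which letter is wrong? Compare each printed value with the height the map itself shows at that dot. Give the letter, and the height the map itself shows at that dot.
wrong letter F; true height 251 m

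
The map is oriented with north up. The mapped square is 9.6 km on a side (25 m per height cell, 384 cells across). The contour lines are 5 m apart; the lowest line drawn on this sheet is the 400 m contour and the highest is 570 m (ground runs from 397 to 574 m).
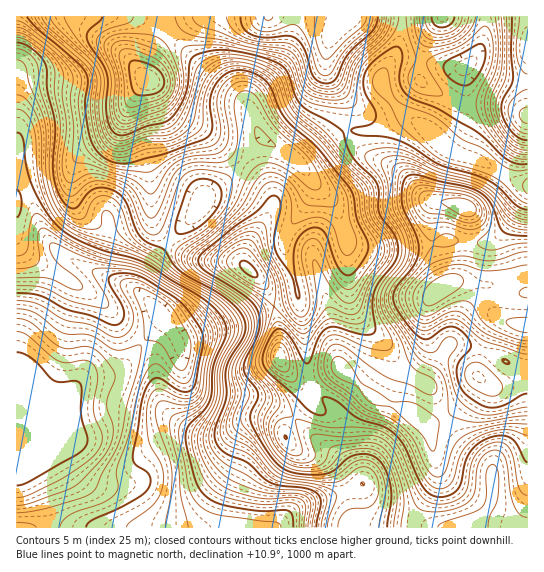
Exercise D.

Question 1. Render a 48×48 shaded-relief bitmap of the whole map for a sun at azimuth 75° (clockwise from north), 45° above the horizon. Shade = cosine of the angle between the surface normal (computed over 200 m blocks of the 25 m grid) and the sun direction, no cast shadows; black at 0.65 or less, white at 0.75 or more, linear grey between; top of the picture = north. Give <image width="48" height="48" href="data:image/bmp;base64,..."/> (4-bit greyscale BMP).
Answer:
<image width="48" height="48" href="data:image/bmp;base64,Qk32BAAAAAAAAHYAAAAoAAAAMAAAADAAAAABAAQAAAAAAIAEAAATCwAAEwsAABAAAAAAAAAAAAAAABEREQAiIiIAMzMzAERERABVVVUAZmZmAHd3dwCIiIgAmZmZAKqqqgC7u7sAzMzMAN3d3QDu7u4A////AJmYiIiIiIh3iIiIiHZDRniHZXiZiIiIiJmYiIiIiId3d3d3eIdTRXiXZWeIiZmIiJiIiIiIiIdmZnd3d3dURXmXVFZniaqXd4iIiIiIiHZmZmZ3ZmZURomHREVXmruXZoiIiHd3iHZVVWZ3ZURFaJmGQ0RYq8uXZpiIiHd3eHZURVZ2UyNXiqqFMzRYrMuWVpmIiHdmd3ZURFZ2MRR5qql1RDRpu8uWVpmZiHdmZ3ZURFZlICarqZh2VDR5q7qXZpiZiHdlVmZUREVlIkm6iIiHVEaJmamXZ4iJiHdmVWZmVDRVRGmoeIh2VFeZmYiId4iJiHZ3ZVd4ZDNFVXh3iYdmZnmZiHeIiIiJiHZ3ZViZdBJFZmZomXVXiJmYdmeJmYiIiHd3ZWm6cwE1VEV5h1V5mZqXZWeJmYiIiHd4dnm6YQAkMjaZdWiaqZmGVWiamYiIiId4dnq5UAASIkmoVYqqmZh2VXmqmYh3iId4h4qoQQABEmu4VpqqmHZ3dompiId3iId4iIqoUhAQAnzIV6upl2V4h4iHd3d3iId4mZmYUyIQAYzHaKqphkWJl2ZmZndneHd4qqmHVDIQAYy3aKqXZDWJhlVmd3dnd3d5u6l1QzIQAoynaal1QzWJh2Z4iXdmd3eay6hUMiEABKymaahjI0WJmHeJmXd2d4msyoUyEQAAJ7yWeahSI0Z5mYiZmXd3eJq7qFIQAAASWtyGiqhTI1Z4mZmZmYiImqqpdCAAARI1nOt2m7hkM0Z4mqmZmYmaqZh2UxERI0RovtpnrLhlQzVomaqZmZq6l2VVQzRERVZ6zshnvKh2QyRomaqYiKu5ZEVWVFd3ZlZ6zbhovKhlMhR4mZmZmbuWM1d3VXmZhlV5vLl4q6dUMSR4iImqqrpzJYmHVXqql2VnmqqZqpZDIiR4dorMy6lSN6qGRYq6mGZniaqpmXUyIjRnd53/3KhCSKqGRYq7qHZmeKu6mGQyMzV4ic//3JcyWal1Voq7qHZmaKu6h1QzM0aavO/+y4YiWJhmZ4q6mHd2eKu5dTMzNGm83d7bqXUiWIdmeJqqmHiIiaunUyNFVovdzLuYh3UyV3ZWiZmZiImZmal1MiRniazcuph2ZnYyRmRGiYiZiJqqmZdTIkaImry6mIdURXYzRVM2iYiZmau6mHUyNHiZmqupd3ZDRXUzRUIliYiaq7y6l0MjV4mZmqqXd3ZDRWVDRDIkeZmrzMy6hSE1eIiZqph3d3UzVmVEREITeJq93cy5dBFGd4mqqYd3iIVEZ2VEVUITV4rO7cuoYxI1Z5u7l2Z4mYZVeHZVVUISV5ve7cuXUyIkaL3KhmeaqYZVZ3ZVVTESV5zu3LqGQzIjas3KhmiqqYZUVnZUQyETabzduql1REQzas3Kl3iaqYdTRWUyIiM2irvLmYdlRVVEabzLqHeJmZdTNFMiNFVoqqqpiHZVVnZVaau7uXZomqhTNUMzVneJmZmId3ZlZ4h2eJq8ynVXmrljRURFeIiIiIiHd3dmaJmHeImt23RGm8pkRQ=="/>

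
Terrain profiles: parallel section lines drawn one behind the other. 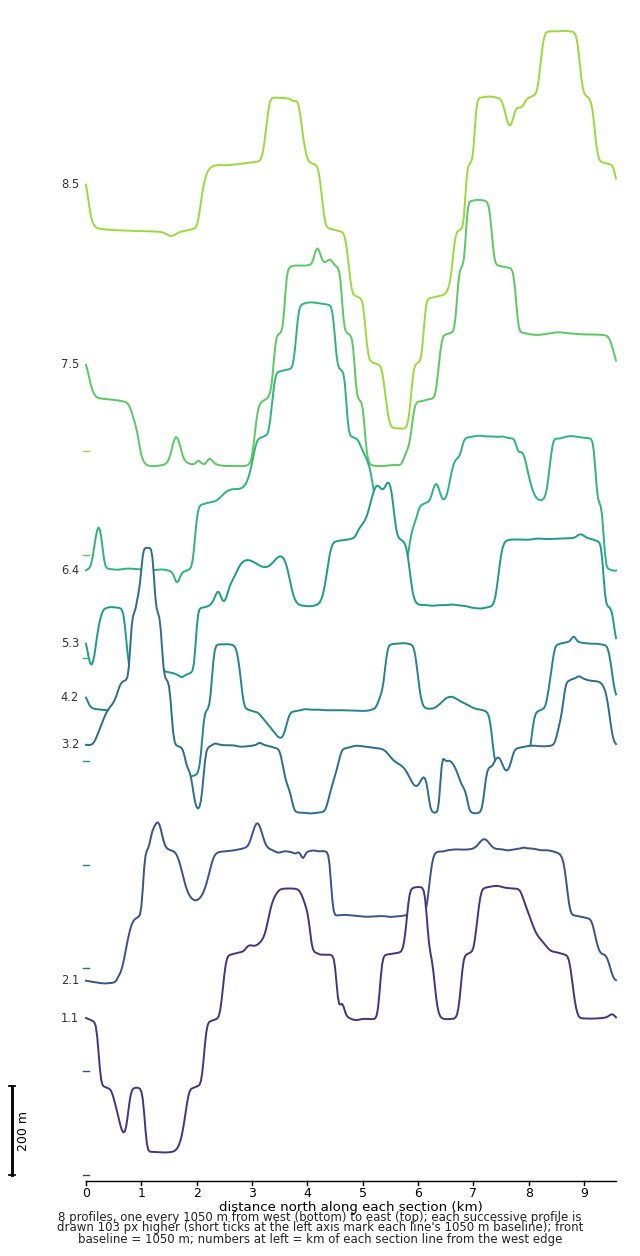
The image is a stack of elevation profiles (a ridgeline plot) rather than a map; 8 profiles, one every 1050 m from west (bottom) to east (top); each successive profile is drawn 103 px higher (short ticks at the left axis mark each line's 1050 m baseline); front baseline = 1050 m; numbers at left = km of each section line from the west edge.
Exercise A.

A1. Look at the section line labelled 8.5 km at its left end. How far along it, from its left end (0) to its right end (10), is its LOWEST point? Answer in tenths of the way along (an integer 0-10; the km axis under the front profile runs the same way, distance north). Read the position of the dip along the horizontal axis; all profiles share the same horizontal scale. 6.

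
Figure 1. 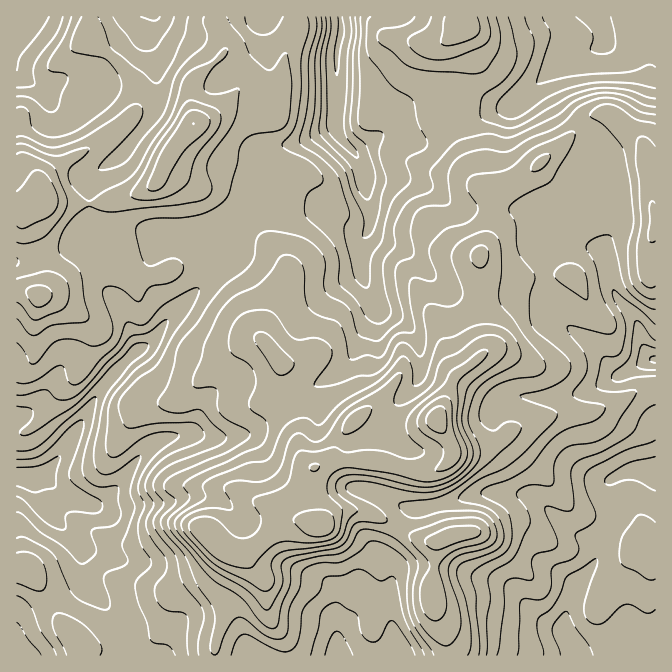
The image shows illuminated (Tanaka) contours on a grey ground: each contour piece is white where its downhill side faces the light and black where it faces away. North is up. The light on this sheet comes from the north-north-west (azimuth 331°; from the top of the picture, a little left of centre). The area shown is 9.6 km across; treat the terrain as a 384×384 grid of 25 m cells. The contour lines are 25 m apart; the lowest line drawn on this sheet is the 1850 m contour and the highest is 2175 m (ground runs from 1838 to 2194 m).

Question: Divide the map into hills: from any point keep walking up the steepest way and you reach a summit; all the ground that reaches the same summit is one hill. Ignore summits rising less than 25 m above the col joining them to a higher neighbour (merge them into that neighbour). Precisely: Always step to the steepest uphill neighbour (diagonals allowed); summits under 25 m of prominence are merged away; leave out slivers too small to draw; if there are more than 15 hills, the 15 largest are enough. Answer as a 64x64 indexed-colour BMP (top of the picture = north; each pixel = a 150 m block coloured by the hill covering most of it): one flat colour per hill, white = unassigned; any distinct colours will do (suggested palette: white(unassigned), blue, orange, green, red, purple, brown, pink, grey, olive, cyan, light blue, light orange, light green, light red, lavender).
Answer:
<image width="64" height="64" href="data:image/bmp;base64,Qk12CAAAAAAAAHYAAAAoAAAAQAAAAEAAAAABAAQAAAAAAAAIAAATCwAAEwsAABAAAAAAAAAA////ALR3HwAOf/8ALKAsACgn1gC9Z5QAS1aMAMJ34wB/f38AIr28AM++FwDox64AeLv/AIrfmACWmP8A1bDFALu7u7u7siIiIiIiIiIiIiIiIiJEREREREREREQRERERu7u7u7uyIiIiIiIiIiIiIiIiIkREREREREREQRERERG7u7u7uyIiIiIiIiIiIiIiIiIiRERERERERERBEREREbu7u7u7IiIiIiIiIiIiIiIiIiJEREREREREREERERERqru7u7IiIiIiIiIiIiIiIiIiJEREREREREREQRERERGqq7u7siIiIiIiIiIiIiIiIiIkRERERERERERBEREREaqqq7siIiIiIiIiIiIiIiIiIiREREREREREREQRERERqqqqoiIiIiIiIiIiIiIiIiIiIkRERERERERERBERERGqqqqiIiIiIiIiIiIiIiIiIiIkREREREREREREQREREaqqqqIiIiIiIiIiIiIiIiIiIiREREREREREREREERERqqqqoiIiIiIiIiIiIiIiIiIiJEREREREREREREQRERGqqqoiIiIiIiIiIiIiIiIiIiIiRERERERERERERBEREaqqoiIiIiIiIiIiIiIiIiIiIiJEREREREREREQRERERqqoiIiIiIiIiIiIiIiIiIiIiIiREREREREREERERERGqoiIiIiIiIiIiIiIiIiIiIiIiJEREREREREEREREREaqiIhESIiIiIiIiIiIiIiIiIiIRERFEREREERERERERqiIREREiIiIiIiIiIiIiIiIhERERERERERERERERERGqIRERERIiIiIiIiIiIiIiIREREREREREREREREREREXdxEREREiIiIiIiIiIiIiIhERERERERERERERERERERd3cRERERIiIiIiIiIiIiIiERERERERERERERERERERF3d3ERERESIiIiIiIiIiIiIREREREREREREREREREREXd3cREREREiIiIiIiIiIiIRERERERERERERERERERERd3d3ERERERERERERIiIiIRERERERERERERERERERERF3d3dxERERERERERESIiIREREREREREREREREREREREXd3d3EREREREREREREiIhERERERERERERERERERERERd3d3dxEREREREREREREiERERERERERERERERERERERF3d3d3EREREREREREREREREREREREREREREREREREREXd3d3dxERERERERERERERERERERERERERERERERERERd3d3d3cRERERERERERERERERERERERERERERERERERF3d3d3d3EREREREREREREREREREREREREREREREREREXd3d3d3dxEREREREREREREREREREREREREREREREREWd3d3d3d3MxERERERERERERERERERERERERERERERERZ3d3d3d3MzERERERERERERERERERERERERERERERERZnd3d3d3czMxERERERERERERERERERERERERERERERFmd3d3d3dzMzMRERERERERERERERERERERERERERERFmZ3d3d3dzMzMzERERERERERERERERERERERERERERFmZnd3d3dzMzMzMxERERERERERERERERmZmZmZkREREWZmd3d3d3MzMzMzMRERERERERERERERmZmZmZmREREWZmZ3d3d3MzMzMzMxERERERERERERERmZmZmZmZERERZmZnd3d3czMzMzMzMRERERERERERERmZmZmZmZkRERFmZmiIh3czMzMzMzMxERERERERERERmZmZmZmZmREREWZmaIiIiDMzMzMzMzEREREREREREZmZmZmZmZmZERERZmZoiIiIMzMzMzMzMxERERERERGZmZmZmZmZmZEREREWZmiIiIgzMzMzMzMzMRERERERM5mZmZmZmZmZmRERERZmaIiIiDMzMzMzMzMzERERETMzmZmZmZmZmZmRERERFmZoiIiIMzMzMzMzMzMxMzMzMzOZmZmZEREREREREREWZmiIiIgzMzMzMzMzMzMzMzMzM5mZmZERERERERERERZmaIiIiDMzMzMzMzMzMzMzMzMzmZkRERERERERERERZmZoiIiIgzMzMzMzMzMzMzMzMzMRERERERERERERERFmZmiIiIiIgzMzMzMzMzMzMzMzMRERERERERERERERFmZmaIiIiIiIMzMzMzMzMzMzMzMxEREREREREREREREWZmZoiIiIiIiDMzMzMzMzMzMzM1URERERERERERERERZmZmiIiIiIiIMzMzMzMzMzMzM1VVURERERERERERERZmZmYYiIiIiIiDMzMzMzMzMzMzVVVVERERERERERERZmZmZhEYiIiIiIgzMzMzMzMzMzNVVVURERERERERERZmZmZmERiIiIiIiDMzMzMzMzMzM1VVVVUREREVVRERZmZmZmYRGIiIiIiIMzMzMzMzMzMzVVVVVVVVVVVVURFmZmZmZhERiIiIiIgzMzMzMzMzMzNVVVVVVVVVVVVVFmZmZmZmEREREYiIiDMzMzMzMzMzM1VVVVVVVVVVVVVWZmZmZmYRERERGIiIMzMzMzMzMzMzVVVVVVVVVVVVVVVmZmZmZhERERERiIgzMzMzMzMzMzNVVVVVVVVVVVVVVVVmZmZmEREREREYgzMzMzMzMzMzM1VVVVVVVVVVVVVVVVVWZmYRERERERGDMzMzMzMzMzMzNVVVVVVVVVVVVVVVVVZmZhERERERERMzMzMzMzMzMzNVVVVVVVVVVVVVVVVVZmZm"/>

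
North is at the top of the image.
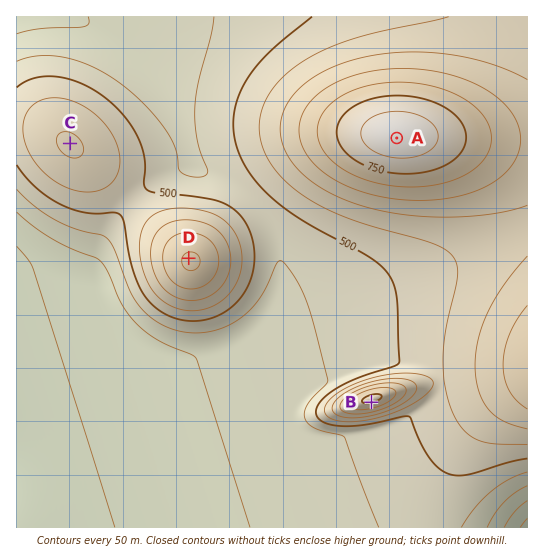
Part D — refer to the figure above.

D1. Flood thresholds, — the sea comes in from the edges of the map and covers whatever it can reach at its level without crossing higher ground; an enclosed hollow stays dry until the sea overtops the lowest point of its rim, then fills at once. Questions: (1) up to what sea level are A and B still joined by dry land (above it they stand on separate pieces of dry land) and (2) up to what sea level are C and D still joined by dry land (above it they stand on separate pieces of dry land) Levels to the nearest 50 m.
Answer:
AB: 550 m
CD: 500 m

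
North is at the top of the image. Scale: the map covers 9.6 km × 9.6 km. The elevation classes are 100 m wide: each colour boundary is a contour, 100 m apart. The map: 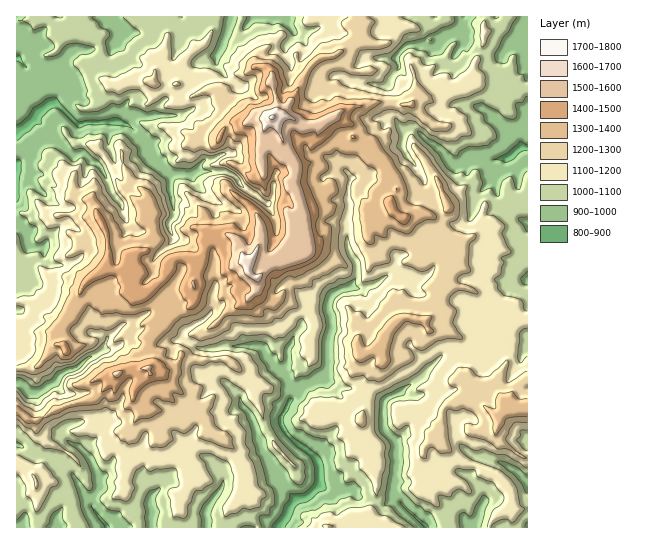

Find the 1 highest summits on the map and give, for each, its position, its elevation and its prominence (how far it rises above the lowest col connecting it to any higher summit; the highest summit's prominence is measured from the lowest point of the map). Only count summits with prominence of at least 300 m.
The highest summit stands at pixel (273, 117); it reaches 1711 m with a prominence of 818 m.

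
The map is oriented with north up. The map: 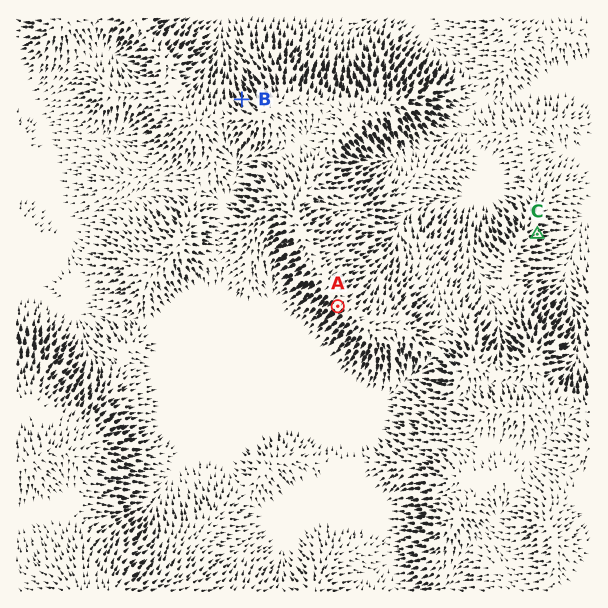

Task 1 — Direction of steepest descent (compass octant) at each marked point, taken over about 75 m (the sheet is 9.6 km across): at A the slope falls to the SW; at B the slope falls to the NW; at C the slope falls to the E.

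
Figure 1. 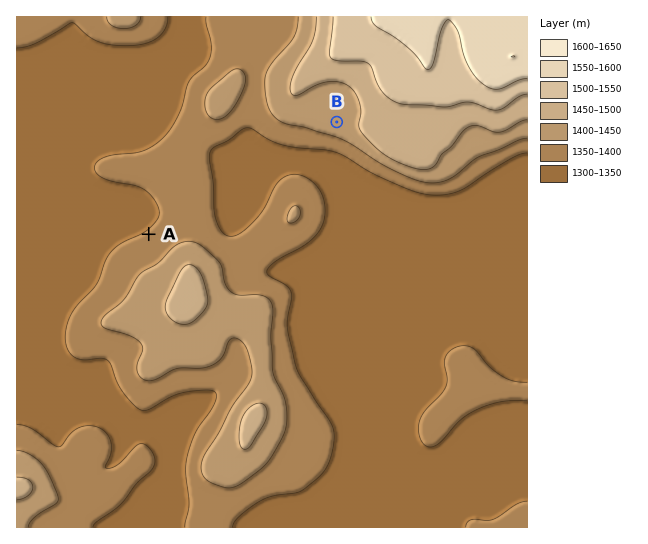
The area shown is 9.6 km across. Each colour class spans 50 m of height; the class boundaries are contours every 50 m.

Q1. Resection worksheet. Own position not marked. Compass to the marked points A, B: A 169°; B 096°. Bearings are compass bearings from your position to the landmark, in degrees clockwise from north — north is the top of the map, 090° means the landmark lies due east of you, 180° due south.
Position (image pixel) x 123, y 99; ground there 1340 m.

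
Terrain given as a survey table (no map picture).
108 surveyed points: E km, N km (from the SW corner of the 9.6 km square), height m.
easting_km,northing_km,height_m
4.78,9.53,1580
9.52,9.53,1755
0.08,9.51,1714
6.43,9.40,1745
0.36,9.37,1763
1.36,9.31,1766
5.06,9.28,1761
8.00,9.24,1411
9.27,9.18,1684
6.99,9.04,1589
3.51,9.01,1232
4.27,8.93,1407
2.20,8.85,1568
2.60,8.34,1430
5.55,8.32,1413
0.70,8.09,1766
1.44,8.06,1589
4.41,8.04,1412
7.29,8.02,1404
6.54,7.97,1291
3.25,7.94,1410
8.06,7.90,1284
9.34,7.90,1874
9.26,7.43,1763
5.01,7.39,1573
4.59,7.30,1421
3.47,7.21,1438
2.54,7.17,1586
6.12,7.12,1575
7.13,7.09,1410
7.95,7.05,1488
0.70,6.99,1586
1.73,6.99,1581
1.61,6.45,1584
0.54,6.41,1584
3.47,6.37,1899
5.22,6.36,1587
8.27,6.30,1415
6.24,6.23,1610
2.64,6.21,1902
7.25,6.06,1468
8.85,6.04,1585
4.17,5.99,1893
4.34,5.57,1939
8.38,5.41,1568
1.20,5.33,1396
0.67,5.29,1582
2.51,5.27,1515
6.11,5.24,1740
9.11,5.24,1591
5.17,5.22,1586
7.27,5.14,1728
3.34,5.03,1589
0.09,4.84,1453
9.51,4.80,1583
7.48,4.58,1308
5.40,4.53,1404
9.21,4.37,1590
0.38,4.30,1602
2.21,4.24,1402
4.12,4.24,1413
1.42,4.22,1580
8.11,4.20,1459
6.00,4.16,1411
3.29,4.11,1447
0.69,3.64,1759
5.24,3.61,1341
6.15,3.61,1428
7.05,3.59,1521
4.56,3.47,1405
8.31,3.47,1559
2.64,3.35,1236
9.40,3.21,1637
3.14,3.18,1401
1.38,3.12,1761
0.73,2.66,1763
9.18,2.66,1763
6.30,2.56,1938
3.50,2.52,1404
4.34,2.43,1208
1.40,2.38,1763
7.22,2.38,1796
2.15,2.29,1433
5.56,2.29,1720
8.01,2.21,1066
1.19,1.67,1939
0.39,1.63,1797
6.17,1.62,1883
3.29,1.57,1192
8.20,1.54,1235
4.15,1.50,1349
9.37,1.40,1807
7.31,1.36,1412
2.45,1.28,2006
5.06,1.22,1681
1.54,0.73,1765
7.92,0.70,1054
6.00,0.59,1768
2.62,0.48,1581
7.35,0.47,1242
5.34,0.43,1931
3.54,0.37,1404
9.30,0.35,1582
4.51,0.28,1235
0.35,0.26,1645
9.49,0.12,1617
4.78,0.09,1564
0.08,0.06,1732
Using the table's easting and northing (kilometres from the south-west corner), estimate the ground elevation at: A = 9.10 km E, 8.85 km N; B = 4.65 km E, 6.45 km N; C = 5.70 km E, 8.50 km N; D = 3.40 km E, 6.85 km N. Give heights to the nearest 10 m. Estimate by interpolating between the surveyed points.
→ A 1590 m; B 1590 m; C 1580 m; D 1760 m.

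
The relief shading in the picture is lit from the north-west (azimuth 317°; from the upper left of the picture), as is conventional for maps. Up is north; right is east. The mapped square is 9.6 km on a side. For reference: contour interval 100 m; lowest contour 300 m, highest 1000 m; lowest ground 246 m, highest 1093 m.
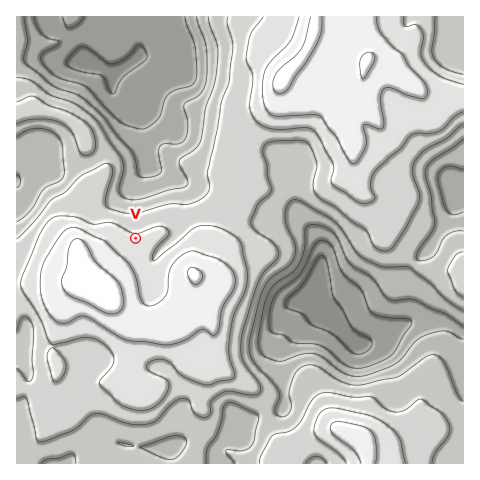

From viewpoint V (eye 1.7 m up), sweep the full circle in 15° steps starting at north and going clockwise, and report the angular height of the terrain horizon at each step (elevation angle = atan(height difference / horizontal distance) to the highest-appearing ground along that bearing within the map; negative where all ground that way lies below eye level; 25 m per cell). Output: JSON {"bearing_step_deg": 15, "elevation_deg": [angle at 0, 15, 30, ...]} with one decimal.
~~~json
{"bearing_step_deg": 15, "elevation_deg": [-5.6, -3.8, 0.0, 2.5, 1.4, 0.5, 1.2, 4.9, 8.1, 6.3, 5.1, 4.7, 6.1, 9.7, 11.2, 12.0, 11.6, 11.1, 8.7, 4.5, 0.5, -1.3, -1.8, -4.4]}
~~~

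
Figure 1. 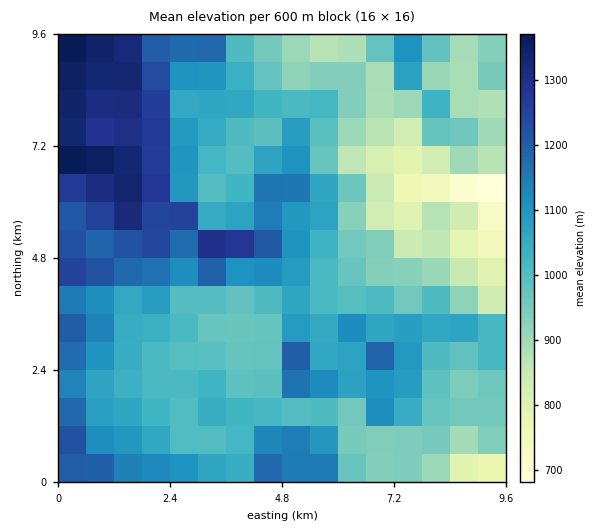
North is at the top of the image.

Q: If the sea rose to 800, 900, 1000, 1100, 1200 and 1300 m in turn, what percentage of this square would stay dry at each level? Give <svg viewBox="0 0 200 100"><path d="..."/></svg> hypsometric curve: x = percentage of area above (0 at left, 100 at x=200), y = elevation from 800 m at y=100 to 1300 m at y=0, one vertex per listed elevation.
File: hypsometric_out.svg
<svg viewBox="0 0 200 100"><path d="M191 100l-23-20-47-20-55-20-33-20-18-20"/></svg>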